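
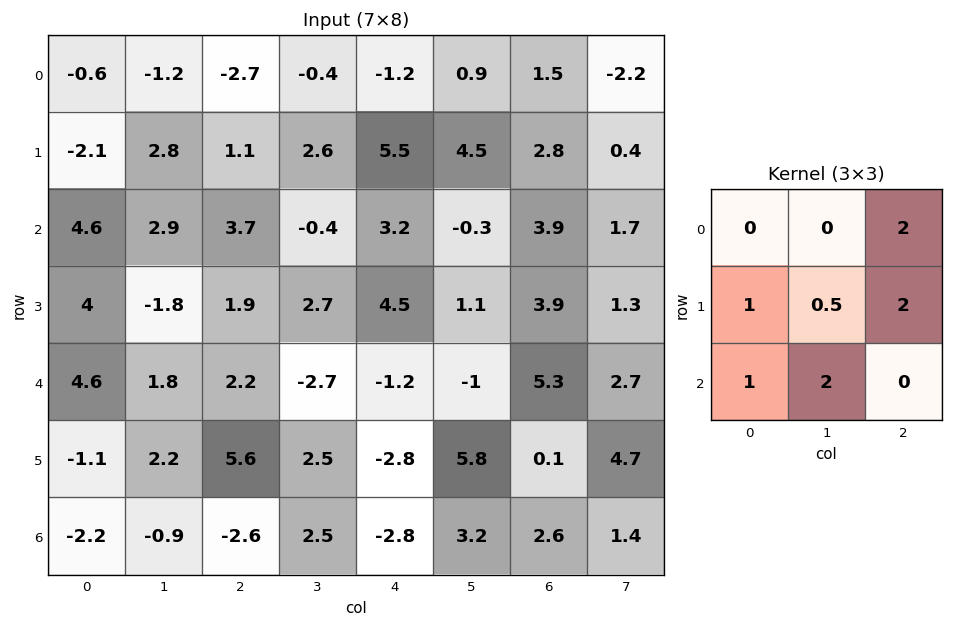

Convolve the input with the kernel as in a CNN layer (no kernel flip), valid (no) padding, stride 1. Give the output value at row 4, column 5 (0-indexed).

29.05

The receptive field on the input at this output position is [-1 5.3 2.7 / 5.8 0.1 4.7 / 3.2 2.6 1.4]. Elementwise product with the kernel and sum: 2.7·2 + 5.8·1 + 0.1·0.5 + 4.7·2 + 3.2·1 + 2.6·2.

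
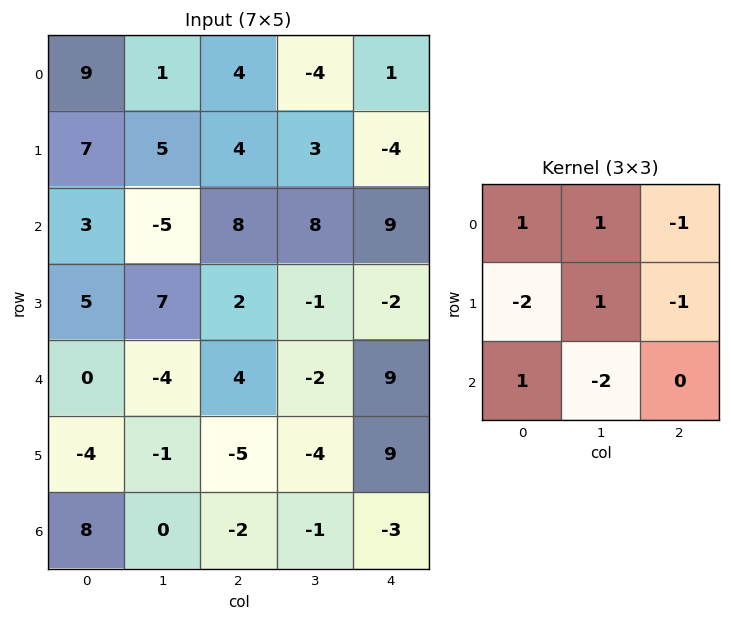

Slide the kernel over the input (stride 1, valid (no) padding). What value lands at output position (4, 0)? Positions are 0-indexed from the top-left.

The receptive field on the input at this output position is [0 -4 4 / -4 -1 -5 / 8 0 -2]. Elementwise product with the kernel and sum: 0·1 + -4·1 + 4·-1 + -4·-2 + -1·1 + -5·-1 + 8·1 + 0·-2.

12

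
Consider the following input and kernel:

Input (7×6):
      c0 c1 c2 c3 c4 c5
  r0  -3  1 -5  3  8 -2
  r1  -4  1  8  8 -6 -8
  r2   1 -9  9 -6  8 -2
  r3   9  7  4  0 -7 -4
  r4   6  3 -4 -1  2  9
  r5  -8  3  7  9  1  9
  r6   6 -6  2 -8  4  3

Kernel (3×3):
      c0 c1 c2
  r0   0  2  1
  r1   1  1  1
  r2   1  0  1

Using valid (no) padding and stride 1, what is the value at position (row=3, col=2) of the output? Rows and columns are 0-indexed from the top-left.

-2

The receptive field on the input at this output position is [4 0 -7 / -4 -1 2 / 7 9 1]. Elementwise product with the kernel and sum: 0·2 + -7·1 + -4·1 + -1·1 + 2·1 + 7·1 + 1·1.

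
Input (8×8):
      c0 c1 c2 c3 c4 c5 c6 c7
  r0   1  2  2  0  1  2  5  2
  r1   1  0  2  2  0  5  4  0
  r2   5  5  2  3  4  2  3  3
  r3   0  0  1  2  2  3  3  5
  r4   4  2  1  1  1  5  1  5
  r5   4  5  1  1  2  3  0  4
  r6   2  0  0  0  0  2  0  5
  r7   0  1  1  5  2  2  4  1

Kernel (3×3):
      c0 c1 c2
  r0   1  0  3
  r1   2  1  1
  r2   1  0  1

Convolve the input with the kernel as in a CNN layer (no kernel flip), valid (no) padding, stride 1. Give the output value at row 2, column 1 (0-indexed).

The receptive field on the input at this output position is [5 2 3 / 0 1 2 / 2 1 1]. Elementwise product with the kernel and sum: 5·1 + 3·3 + 0·2 + 1·1 + 2·1 + 2·1 + 1·1.

20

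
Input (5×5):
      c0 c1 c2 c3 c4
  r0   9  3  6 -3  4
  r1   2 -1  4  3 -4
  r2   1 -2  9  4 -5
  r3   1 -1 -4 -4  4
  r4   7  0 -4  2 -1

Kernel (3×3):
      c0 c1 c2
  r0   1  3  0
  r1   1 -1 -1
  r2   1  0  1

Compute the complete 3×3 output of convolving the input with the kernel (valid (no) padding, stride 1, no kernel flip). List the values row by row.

Output[0,0]: The receptive field on the input at this output position is [9 3 6 / 2 -1 4 / 1 -2 9]. Elementwise product with the kernel and sum: 9·1 + 3·3 + 2·1 + -1·-1 + 4·-1 + 1·1 + 9·1.

27 15 6
-10 -9 23
4 34 12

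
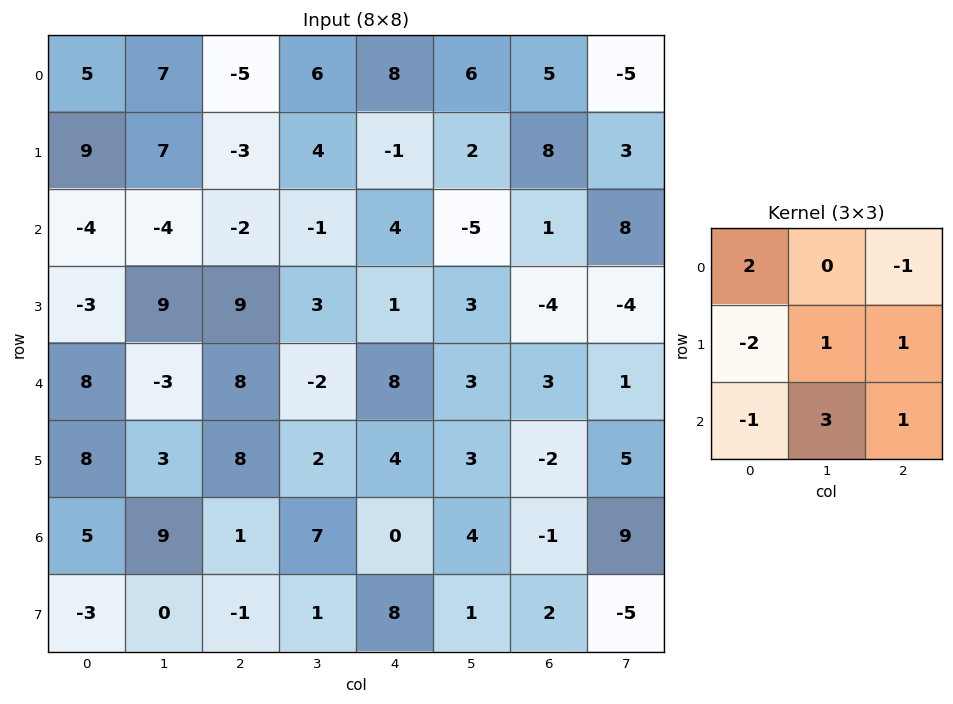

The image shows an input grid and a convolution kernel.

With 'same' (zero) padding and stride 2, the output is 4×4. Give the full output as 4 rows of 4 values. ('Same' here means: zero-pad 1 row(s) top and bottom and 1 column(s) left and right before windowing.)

Output[0,0]: The receptive field on the zero-padded input at this output position is [0 0 0 / 0 5 7 / 0 9 7]. Elementwise product with the kernel and sum: 0·2 + 0·-1 + 0·-2 + 5·1 + 7·1 + 0·-1 + 9·3 + 7·1.

46 -25 -3 13
-15 36 10 1
23 50 31 4
2 -8 15 1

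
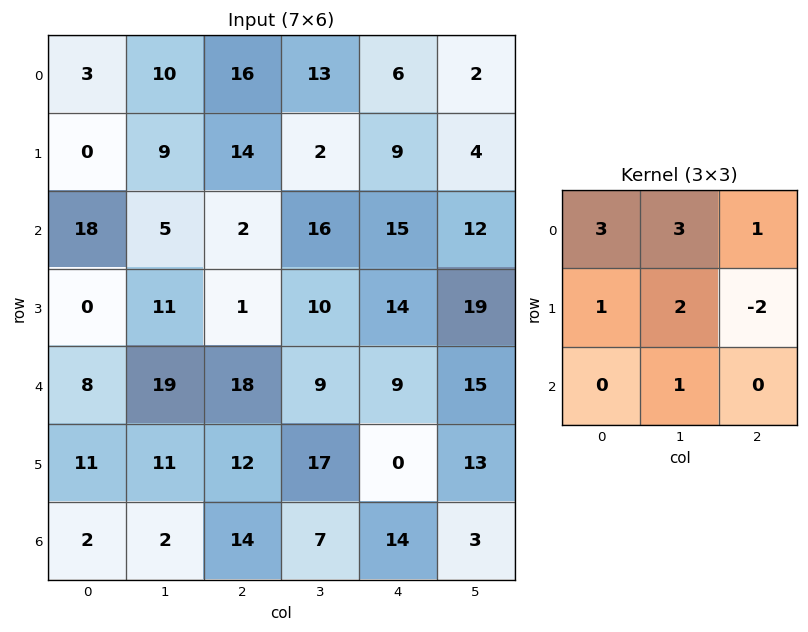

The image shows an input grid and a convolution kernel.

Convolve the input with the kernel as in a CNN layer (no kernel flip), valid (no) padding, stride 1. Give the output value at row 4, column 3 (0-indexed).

The receptive field on the input at this output position is [9 9 15 / 17 0 13 / 7 14 3]. Elementwise product with the kernel and sum: 9·3 + 9·3 + 15·1 + 17·1 + 0·2 + 13·-2 + 14·1.

74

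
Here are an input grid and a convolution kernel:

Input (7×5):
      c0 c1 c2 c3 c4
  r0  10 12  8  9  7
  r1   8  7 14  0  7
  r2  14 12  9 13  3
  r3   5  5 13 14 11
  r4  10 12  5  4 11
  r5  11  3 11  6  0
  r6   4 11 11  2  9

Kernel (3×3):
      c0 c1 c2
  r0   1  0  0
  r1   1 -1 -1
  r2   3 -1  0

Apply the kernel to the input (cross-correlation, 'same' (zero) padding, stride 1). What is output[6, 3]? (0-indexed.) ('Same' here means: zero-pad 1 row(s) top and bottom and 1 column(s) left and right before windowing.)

The receptive field on the zero-padded input at this output position is [11 6 0 / 11 2 9 / 0 0 0]. Elementwise product with the kernel and sum: 11·1 + 11·1 + 2·-1 + 9·-1 + 0·3 + 0·-1.

11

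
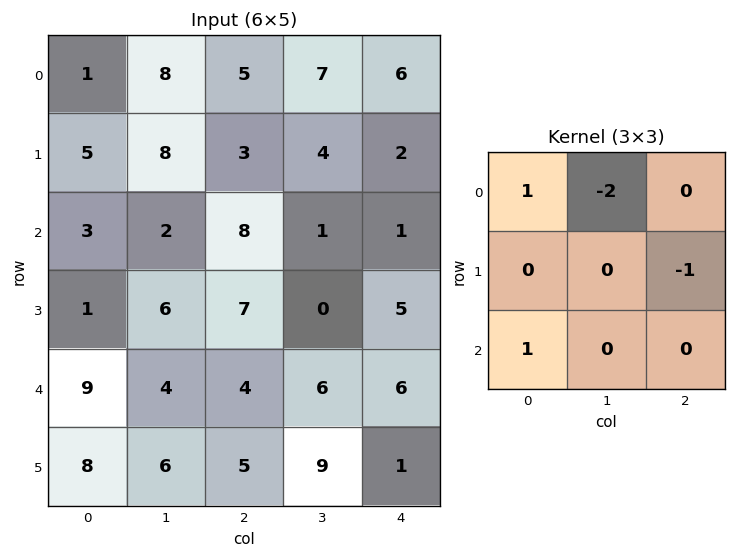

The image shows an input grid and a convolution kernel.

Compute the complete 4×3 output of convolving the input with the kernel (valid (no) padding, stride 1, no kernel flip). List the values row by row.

Output[0,0]: The receptive field on the input at this output position is [1 8 5 / 5 8 3 / 3 2 8]. Elementwise product with the kernel and sum: 1·1 + 8·-2 + 3·-1 + 3·1.
Output[0,1]: The receptive field on the input at this output position is [8 5 7 / 8 3 4 / 2 8 1]. Elementwise product with the kernel and sum: 8·1 + 5·-2 + 4·-1 + 2·1.

-15 -4 -3
-18 7 1
1 -10 5
-7 -8 6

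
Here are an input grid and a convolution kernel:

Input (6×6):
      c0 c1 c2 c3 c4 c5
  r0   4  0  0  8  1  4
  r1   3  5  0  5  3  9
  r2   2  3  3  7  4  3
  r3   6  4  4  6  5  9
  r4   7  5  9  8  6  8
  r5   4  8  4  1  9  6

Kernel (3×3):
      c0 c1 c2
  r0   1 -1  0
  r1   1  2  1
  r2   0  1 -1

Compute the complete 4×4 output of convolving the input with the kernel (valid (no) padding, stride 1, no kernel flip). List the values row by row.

Output[0,0]: The receptive field on the input at this output position is [4 0 0 / 3 5 0 / 2 3 3]. Elementwise product with the kernel and sum: 4·1 + 0·-1 + 3·1 + 5·2 + 0·1 + 3·1 + 3·-1.
Output[0,1]: The receptive field on the input at this output position is [0 0 8 / 5 0 5 / 3 3 7]. Elementwise product with the kernel and sum: 0·1 + 0·-1 + 5·1 + 0·2 + 5·1 + 3·1 + 7·-1.

17 6 8 28
9 19 17 16
13 19 19 26
32 34 21 32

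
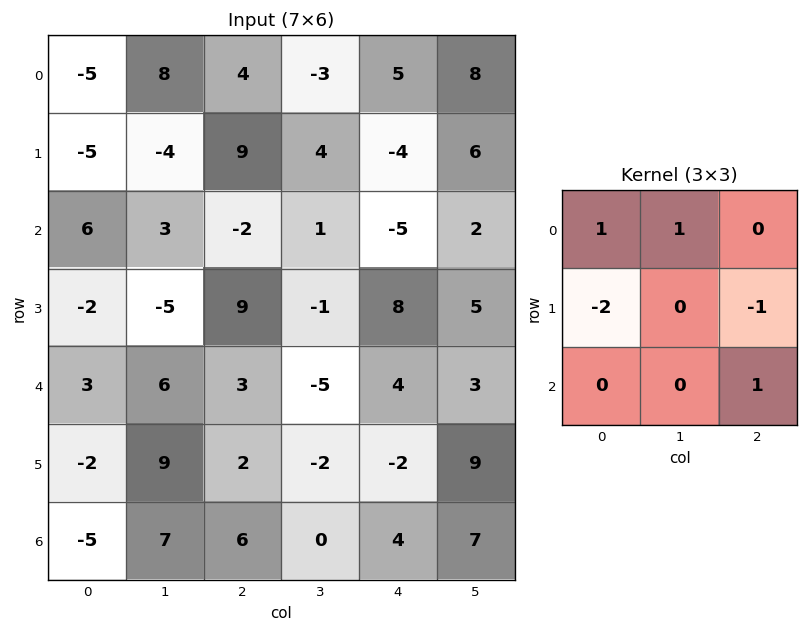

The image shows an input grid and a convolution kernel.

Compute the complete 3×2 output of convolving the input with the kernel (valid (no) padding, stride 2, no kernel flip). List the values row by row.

Output[0,0]: The receptive field on the input at this output position is [-5 8 4 / -5 -4 9 / 6 3 -2]. Elementwise product with the kernel and sum: -5·1 + 8·1 + -5·-2 + 9·-1 + -2·1.
Output[0,1]: The receptive field on the input at this output position is [4 -3 5 / 9 4 -4 / -2 1 -5]. Elementwise product with the kernel and sum: 4·1 + -3·1 + 9·-2 + -4·-1 + -5·1.

2 -18
7 -23
17 0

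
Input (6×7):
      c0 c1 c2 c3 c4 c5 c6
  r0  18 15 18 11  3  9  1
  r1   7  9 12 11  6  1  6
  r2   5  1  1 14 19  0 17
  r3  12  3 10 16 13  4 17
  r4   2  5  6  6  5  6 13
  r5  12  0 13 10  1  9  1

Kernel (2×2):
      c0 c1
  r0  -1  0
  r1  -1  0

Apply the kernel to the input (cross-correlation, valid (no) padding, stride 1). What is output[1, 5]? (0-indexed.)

The receptive field on the input at this output position is [1 6 / 0 17]. Elementwise product with the kernel and sum: 1·-1 + 0·-1.

-1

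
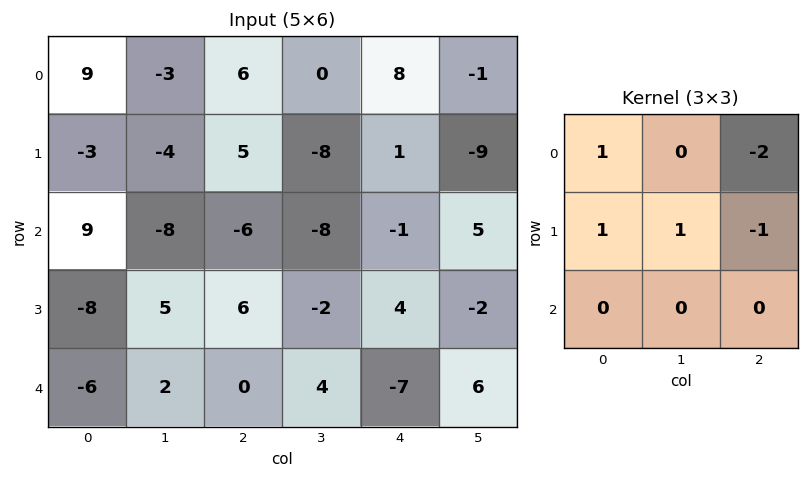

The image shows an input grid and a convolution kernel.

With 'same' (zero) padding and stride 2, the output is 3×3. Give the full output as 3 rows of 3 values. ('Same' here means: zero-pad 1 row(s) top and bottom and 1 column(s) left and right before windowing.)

12 3 9
25 6 -4
-18 7 -7

Output[0,0]: The receptive field on the zero-padded input at this output position is [0 0 0 / 0 9 -3 / 0 -3 -4]. Elementwise product with the kernel and sum: 0·1 + 0·-2 + 0·1 + 9·1 + -3·-1.
Output[0,1]: The receptive field on the zero-padded input at this output position is [0 0 0 / -3 6 0 / -4 5 -8]. Elementwise product with the kernel and sum: 0·1 + 0·-2 + -3·1 + 6·1 + 0·-1.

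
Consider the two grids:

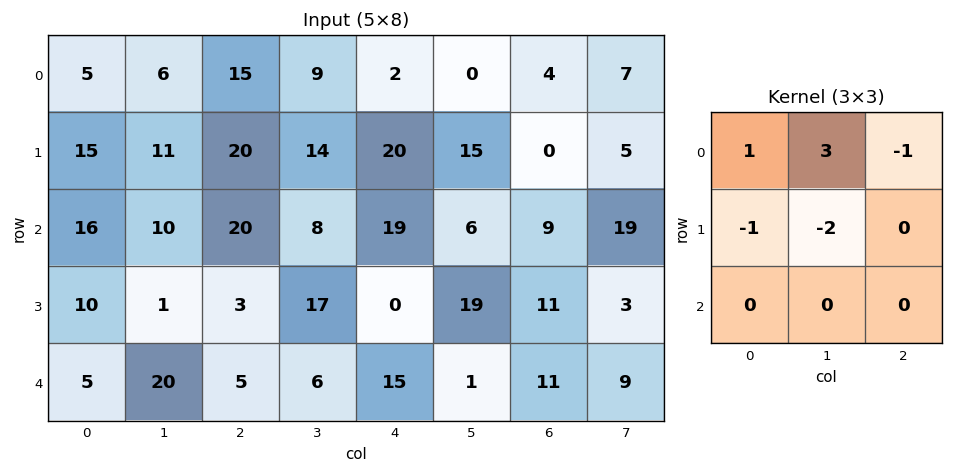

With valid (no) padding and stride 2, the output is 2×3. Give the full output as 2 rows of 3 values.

-29 -8 -52
14 -12 -10

Output[0,0]: The receptive field on the input at this output position is [5 6 15 / 15 11 20 / 16 10 20]. Elementwise product with the kernel and sum: 5·1 + 6·3 + 15·-1 + 15·-1 + 11·-2.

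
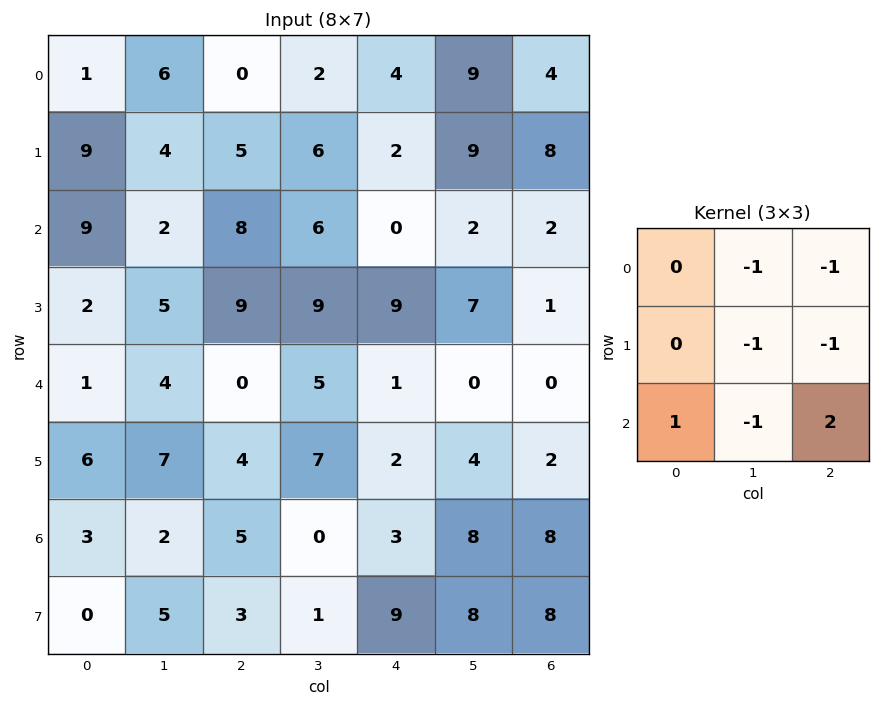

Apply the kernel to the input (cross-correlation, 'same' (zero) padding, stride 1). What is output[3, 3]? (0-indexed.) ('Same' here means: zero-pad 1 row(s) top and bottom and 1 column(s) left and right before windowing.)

-27

The receptive field on the zero-padded input at this output position is [8 6 0 / 9 9 9 / 0 5 1]. Elementwise product with the kernel and sum: 6·-1 + 0·-1 + 9·-1 + 9·-1 + 0·1 + 5·-1 + 1·2.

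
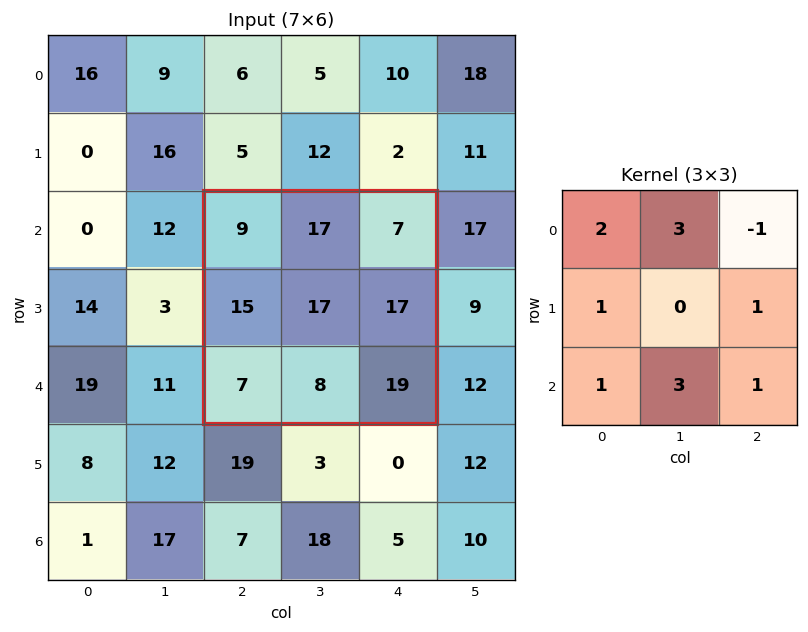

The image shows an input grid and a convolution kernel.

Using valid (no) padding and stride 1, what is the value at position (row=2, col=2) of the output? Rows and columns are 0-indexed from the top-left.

The receptive field on the input at this output position is [9 17 7 / 15 17 17 / 7 8 19]. Elementwise product with the kernel and sum: 9·2 + 17·3 + 7·-1 + 15·1 + 17·1 + 7·1 + 8·3 + 19·1.

144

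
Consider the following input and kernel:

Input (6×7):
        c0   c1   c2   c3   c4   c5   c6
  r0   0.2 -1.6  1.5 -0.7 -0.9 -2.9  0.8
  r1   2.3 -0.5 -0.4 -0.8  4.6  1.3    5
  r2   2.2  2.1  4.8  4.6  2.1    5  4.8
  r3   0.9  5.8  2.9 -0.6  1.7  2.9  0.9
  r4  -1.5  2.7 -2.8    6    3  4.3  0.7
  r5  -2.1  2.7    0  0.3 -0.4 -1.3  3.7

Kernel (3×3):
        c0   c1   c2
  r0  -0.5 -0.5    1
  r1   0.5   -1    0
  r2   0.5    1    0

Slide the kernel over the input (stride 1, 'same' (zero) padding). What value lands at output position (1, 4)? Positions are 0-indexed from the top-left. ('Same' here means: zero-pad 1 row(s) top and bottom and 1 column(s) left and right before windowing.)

The receptive field on the zero-padded input at this output position is [-0.7 -0.9 -2.9 / -0.8 4.6 1.3 / 4.6 2.1 5]. Elementwise product with the kernel and sum: -0.7·-0.5 + -0.9·-0.5 + -2.9·1 + -0.8·0.5 + 4.6·-1 + 4.6·0.5 + 2.1·1.

-2.7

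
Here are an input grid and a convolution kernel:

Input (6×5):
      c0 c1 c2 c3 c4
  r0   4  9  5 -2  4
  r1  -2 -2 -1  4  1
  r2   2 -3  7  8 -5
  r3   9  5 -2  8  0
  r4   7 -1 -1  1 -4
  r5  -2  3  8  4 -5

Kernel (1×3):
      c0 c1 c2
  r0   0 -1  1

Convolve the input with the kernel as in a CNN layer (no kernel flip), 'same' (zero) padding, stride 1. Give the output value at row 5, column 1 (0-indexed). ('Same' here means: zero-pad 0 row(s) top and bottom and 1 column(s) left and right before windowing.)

The receptive field on the zero-padded input at this output position is [-2 3 8]. Elementwise product with the kernel and sum: 3·-1 + 8·1.

5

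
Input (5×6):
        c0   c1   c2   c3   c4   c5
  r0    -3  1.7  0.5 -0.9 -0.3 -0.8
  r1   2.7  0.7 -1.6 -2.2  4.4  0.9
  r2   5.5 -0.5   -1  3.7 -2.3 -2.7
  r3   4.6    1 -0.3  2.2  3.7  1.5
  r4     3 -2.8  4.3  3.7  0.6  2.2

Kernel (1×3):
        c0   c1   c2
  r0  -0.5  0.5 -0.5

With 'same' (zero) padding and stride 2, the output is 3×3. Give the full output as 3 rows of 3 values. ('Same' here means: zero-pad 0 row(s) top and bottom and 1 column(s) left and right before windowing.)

Output[0,0]: The receptive field on the zero-padded input at this output position is [0 -3 1.7]. Elementwise product with the kernel and sum: 0·-0.5 + -3·0.5 + 1.7·-0.5.

-2.35 -0.15 0.7
3 -2.1 -1.65
2.9 1.7 -2.65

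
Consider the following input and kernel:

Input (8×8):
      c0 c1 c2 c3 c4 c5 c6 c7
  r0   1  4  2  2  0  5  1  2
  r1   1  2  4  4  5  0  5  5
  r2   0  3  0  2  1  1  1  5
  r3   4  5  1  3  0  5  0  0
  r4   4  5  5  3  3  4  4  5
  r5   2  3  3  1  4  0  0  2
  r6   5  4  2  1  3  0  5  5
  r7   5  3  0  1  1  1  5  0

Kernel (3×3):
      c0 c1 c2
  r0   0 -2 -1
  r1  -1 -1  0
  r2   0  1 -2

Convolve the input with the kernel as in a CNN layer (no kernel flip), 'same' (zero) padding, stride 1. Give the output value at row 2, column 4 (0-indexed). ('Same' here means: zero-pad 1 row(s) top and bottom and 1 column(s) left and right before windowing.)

-23

The receptive field on the zero-padded input at this output position is [4 5 0 / 2 1 1 / 3 0 5]. Elementwise product with the kernel and sum: 5·-2 + 0·-1 + 2·-1 + 1·-1 + 0·1 + 5·-2.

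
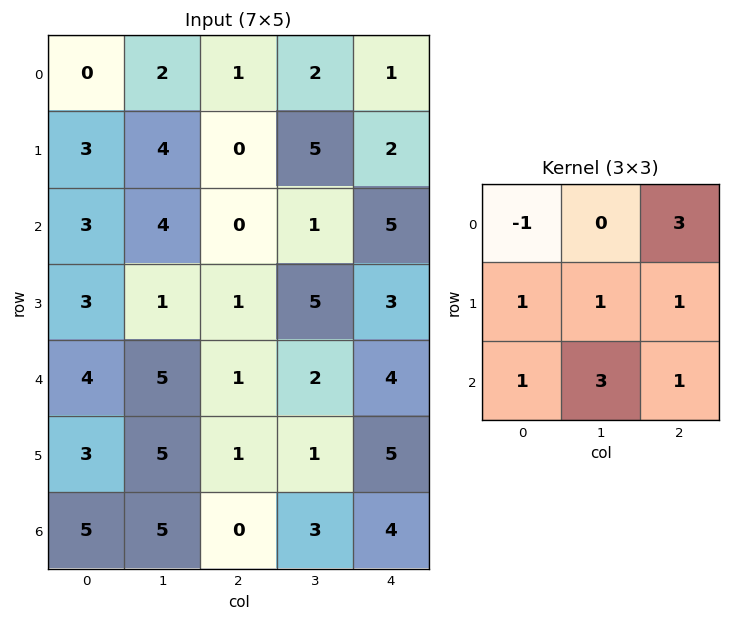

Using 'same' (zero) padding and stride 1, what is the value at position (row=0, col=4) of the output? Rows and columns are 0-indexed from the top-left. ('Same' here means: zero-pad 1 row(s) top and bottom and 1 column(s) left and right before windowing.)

The receptive field on the zero-padded input at this output position is [0 0 0 / 2 1 0 / 5 2 0]. Elementwise product with the kernel and sum: 0·-1 + 0·3 + 2·1 + 1·1 + 0·1 + 5·1 + 2·3 + 0·1.

14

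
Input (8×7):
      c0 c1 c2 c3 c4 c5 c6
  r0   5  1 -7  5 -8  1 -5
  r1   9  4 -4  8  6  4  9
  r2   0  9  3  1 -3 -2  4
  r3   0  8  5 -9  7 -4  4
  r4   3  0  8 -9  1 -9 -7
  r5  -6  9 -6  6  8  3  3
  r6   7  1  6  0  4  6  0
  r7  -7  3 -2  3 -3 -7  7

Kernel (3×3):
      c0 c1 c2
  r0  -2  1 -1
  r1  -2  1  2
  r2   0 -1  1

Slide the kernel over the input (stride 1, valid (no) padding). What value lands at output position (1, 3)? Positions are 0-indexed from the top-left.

The receptive field on the input at this output position is [8 6 4 / 1 -3 -2 / -9 7 -4]. Elementwise product with the kernel and sum: 8·-2 + 6·1 + 4·-1 + 1·-2 + -3·1 + -2·2 + 7·-1 + -4·1.

-34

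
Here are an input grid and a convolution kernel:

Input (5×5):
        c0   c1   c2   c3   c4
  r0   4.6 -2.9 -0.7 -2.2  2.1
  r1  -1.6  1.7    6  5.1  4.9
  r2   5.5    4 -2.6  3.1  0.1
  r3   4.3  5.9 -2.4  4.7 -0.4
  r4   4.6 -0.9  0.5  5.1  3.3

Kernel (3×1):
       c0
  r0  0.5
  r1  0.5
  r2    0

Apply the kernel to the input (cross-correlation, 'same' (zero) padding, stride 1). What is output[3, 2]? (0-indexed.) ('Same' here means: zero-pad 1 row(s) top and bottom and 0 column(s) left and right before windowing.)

The receptive field on the zero-padded input at this output position is [-2.6 / -2.4 / 0.5]. Elementwise product with the kernel and sum: -2.6·0.5 + -2.4·0.5.

-2.5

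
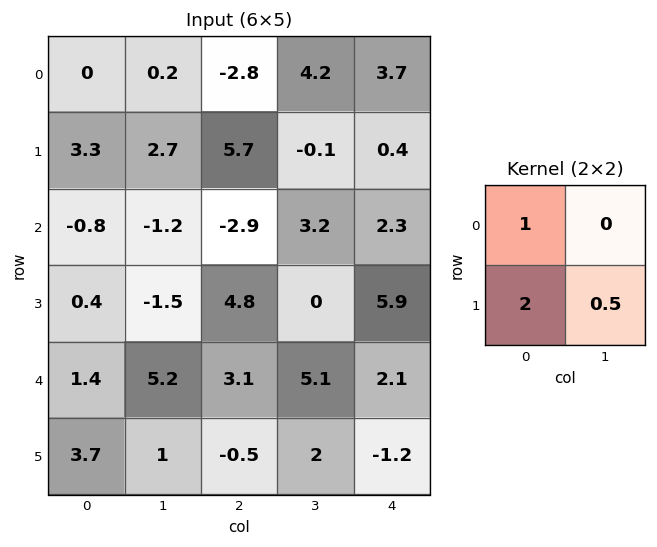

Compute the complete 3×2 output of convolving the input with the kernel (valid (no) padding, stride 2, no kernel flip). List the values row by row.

7.95 8.55
-0.75 6.7
9.3 3.1

Output[0,0]: The receptive field on the input at this output position is [0 0.2 / 3.3 2.7]. Elementwise product with the kernel and sum: 0·1 + 3.3·2 + 2.7·0.5.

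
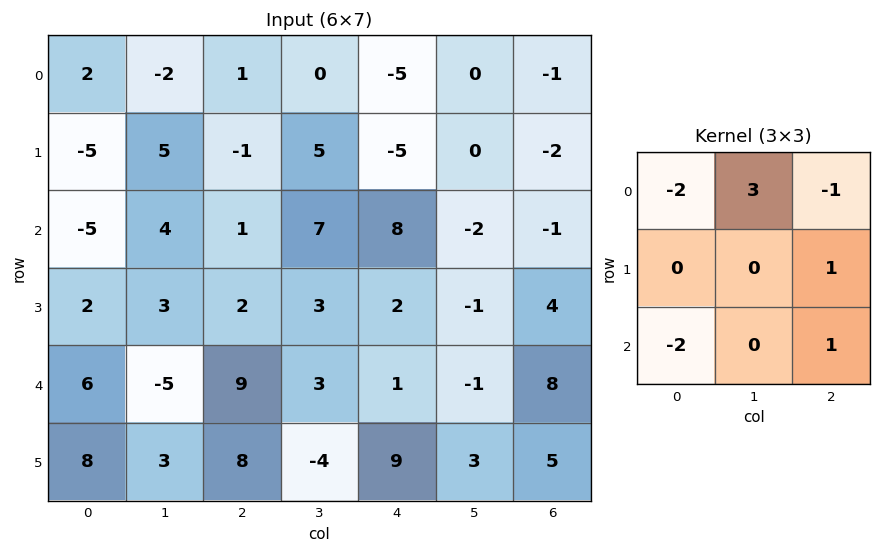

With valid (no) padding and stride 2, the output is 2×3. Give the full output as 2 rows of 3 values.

Output[0,0]: The receptive field on the input at this output position is [2 -2 1 / -5 5 -1 / -5 4 1]. Elementwise product with the kernel and sum: 2·-2 + -2·3 + 1·-1 + -1·1 + -5·-2 + 1·1.
Output[0,1]: The receptive field on the input at this output position is [1 0 -5 / -1 5 -5 / 1 7 8]. Elementwise product with the kernel and sum: 1·-2 + 0·3 + -5·-1 + -5·1 + 1·-2 + 8·1.

-1 4 -8
20 -4 -11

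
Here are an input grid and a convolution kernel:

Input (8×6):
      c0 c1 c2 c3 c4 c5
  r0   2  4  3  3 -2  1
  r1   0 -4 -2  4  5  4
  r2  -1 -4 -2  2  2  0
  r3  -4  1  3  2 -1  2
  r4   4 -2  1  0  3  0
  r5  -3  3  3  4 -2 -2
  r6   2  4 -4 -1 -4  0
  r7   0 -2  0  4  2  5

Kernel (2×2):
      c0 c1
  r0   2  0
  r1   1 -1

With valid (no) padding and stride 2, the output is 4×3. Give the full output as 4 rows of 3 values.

8 0 -3
-7 -3 1
2 1 6
6 -12 -11

Output[0,0]: The receptive field on the input at this output position is [2 4 / 0 -4]. Elementwise product with the kernel and sum: 2·2 + 0·1 + -4·-1.
Output[0,1]: The receptive field on the input at this output position is [3 3 / -2 4]. Elementwise product with the kernel and sum: 3·2 + -2·1 + 4·-1.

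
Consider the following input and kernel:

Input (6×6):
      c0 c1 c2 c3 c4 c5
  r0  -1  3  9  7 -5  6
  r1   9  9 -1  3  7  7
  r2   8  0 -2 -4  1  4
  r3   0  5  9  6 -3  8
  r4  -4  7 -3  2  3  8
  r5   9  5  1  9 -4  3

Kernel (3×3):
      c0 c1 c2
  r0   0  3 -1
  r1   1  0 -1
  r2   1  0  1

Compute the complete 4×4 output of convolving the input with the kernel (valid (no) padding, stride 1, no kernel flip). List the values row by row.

Output[0,0]: The receptive field on the input at this output position is [-1 3 9 / 9 9 -1 / 8 0 -2]. Elementwise product with the kernel and sum: 3·3 + 9·-1 + 9·1 + -1·-1 + 8·1 + -2·1.

16 22 17 -25
47 9 5 20
-14 6 -1 7
15 40 12 -11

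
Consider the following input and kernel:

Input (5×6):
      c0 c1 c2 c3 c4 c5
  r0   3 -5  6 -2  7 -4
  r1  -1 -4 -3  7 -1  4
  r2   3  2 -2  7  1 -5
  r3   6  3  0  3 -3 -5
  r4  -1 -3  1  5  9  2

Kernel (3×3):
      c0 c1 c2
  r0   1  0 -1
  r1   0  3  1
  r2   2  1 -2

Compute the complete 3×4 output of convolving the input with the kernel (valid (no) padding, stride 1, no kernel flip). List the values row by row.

-6 -17 20 28
21 -10 29 14
7 -17 -8 13

Output[0,0]: The receptive field on the input at this output position is [3 -5 6 / -1 -4 -3 / 3 2 -2]. Elementwise product with the kernel and sum: 3·1 + 6·-1 + -4·3 + -3·1 + 3·2 + 2·1 + -2·-2.
Output[0,1]: The receptive field on the input at this output position is [-5 6 -2 / -4 -3 7 / 2 -2 7]. Elementwise product with the kernel and sum: -5·1 + -2·-1 + -3·3 + 7·1 + 2·2 + -2·1 + 7·-2.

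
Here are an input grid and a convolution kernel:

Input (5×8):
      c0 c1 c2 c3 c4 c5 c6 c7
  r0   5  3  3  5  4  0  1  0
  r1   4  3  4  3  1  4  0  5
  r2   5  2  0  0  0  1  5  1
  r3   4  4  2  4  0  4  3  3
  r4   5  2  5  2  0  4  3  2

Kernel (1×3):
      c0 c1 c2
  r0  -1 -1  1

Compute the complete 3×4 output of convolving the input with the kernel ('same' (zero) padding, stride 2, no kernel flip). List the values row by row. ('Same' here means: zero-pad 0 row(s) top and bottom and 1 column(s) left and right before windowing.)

-2 -1 -9 -1
-3 -2 1 -5
-3 -5 2 -5

Output[0,0]: The receptive field on the zero-padded input at this output position is [0 5 3]. Elementwise product with the kernel and sum: 0·-1 + 5·-1 + 3·1.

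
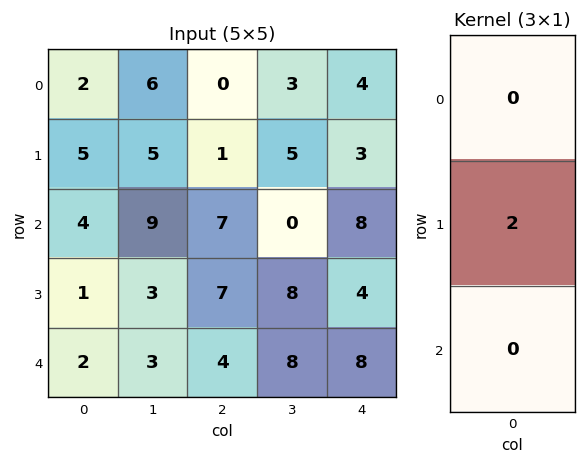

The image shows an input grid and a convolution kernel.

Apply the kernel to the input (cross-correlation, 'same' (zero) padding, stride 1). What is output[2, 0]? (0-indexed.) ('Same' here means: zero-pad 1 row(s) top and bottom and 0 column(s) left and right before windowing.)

The receptive field on the zero-padded input at this output position is [5 / 4 / 1]. Elementwise product with the kernel and sum: 4·2.

8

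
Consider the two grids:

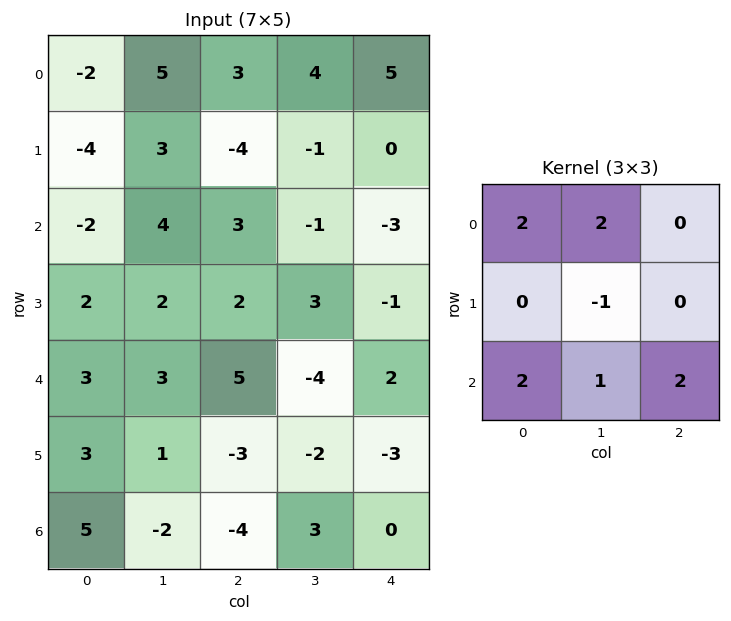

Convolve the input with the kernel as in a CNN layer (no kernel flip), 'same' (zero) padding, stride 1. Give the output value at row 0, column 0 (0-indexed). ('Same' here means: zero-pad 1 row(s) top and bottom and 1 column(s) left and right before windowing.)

The receptive field on the zero-padded input at this output position is [0 0 0 / 0 -2 5 / 0 -4 3]. Elementwise product with the kernel and sum: 0·2 + 0·2 + -2·-1 + 0·2 + -4·1 + 3·2.

4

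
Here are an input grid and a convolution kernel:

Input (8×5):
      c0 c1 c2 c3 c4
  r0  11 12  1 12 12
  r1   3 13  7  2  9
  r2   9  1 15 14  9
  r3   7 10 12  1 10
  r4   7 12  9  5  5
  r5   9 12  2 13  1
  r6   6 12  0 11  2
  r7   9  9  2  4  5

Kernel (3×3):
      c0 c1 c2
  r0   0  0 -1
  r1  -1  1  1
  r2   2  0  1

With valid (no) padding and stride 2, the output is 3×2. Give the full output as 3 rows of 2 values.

49 31
23 13
8 9

Output[0,0]: The receptive field on the input at this output position is [11 12 1 / 3 13 7 / 9 1 15]. Elementwise product with the kernel and sum: 1·-1 + 3·-1 + 13·1 + 7·1 + 9·2 + 15·1.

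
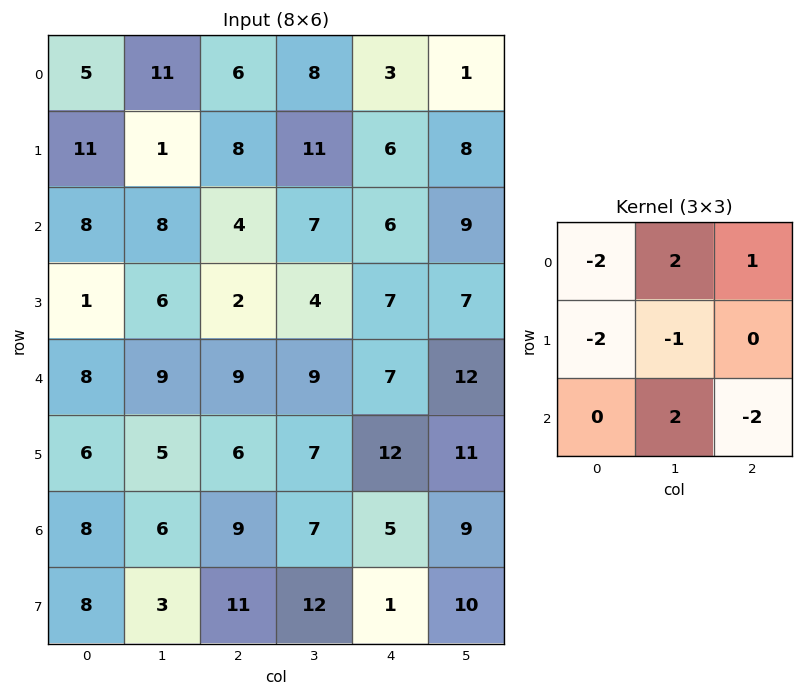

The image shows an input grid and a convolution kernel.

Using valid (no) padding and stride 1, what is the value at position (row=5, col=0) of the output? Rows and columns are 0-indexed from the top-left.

The receptive field on the input at this output position is [6 5 6 / 8 6 9 / 8 3 11]. Elementwise product with the kernel and sum: 6·-2 + 5·2 + 6·1 + 8·-2 + 6·-1 + 3·2 + 11·-2.

-34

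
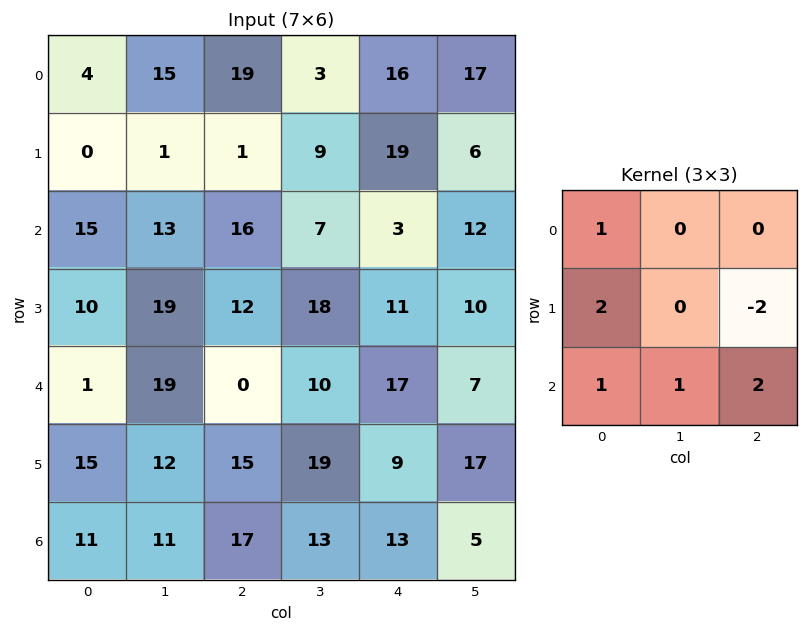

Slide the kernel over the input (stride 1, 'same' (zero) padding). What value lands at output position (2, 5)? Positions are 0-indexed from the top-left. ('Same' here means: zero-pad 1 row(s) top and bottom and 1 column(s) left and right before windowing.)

The receptive field on the zero-padded input at this output position is [19 6 0 / 3 12 0 / 11 10 0]. Elementwise product with the kernel and sum: 19·1 + 3·2 + 0·-2 + 11·1 + 10·1 + 0·2.

46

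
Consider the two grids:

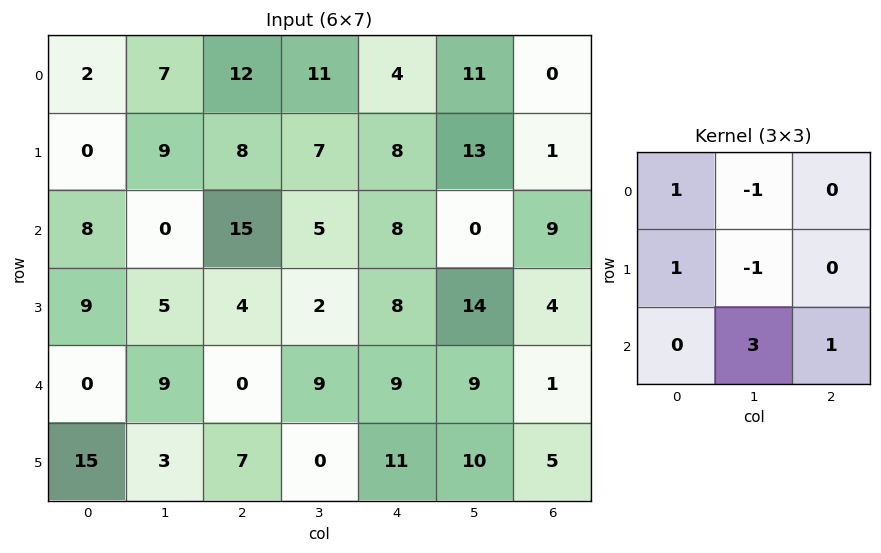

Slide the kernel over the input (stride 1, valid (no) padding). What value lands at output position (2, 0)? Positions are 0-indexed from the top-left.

39

The receptive field on the input at this output position is [8 0 15 / 9 5 4 / 0 9 0]. Elementwise product with the kernel and sum: 8·1 + 0·-1 + 9·1 + 5·-1 + 9·3 + 0·1.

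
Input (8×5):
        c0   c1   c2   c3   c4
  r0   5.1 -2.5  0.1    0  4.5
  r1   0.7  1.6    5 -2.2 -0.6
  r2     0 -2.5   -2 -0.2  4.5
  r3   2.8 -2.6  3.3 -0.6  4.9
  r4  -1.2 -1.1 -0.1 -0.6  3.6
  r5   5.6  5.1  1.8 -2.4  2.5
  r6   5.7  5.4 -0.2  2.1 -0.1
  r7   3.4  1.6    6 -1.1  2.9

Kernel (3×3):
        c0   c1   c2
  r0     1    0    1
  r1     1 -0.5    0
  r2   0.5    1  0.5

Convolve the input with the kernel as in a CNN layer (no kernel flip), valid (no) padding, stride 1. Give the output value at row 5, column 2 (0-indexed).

6.4

The receptive field on the input at this output position is [1.8 -2.4 2.5 / -0.2 2.1 -0.1 / 6 -1.1 2.9]. Elementwise product with the kernel and sum: 1.8·1 + 2.5·1 + -0.2·1 + 2.1·-0.5 + 6·0.5 + -1.1·1 + 2.9·0.5.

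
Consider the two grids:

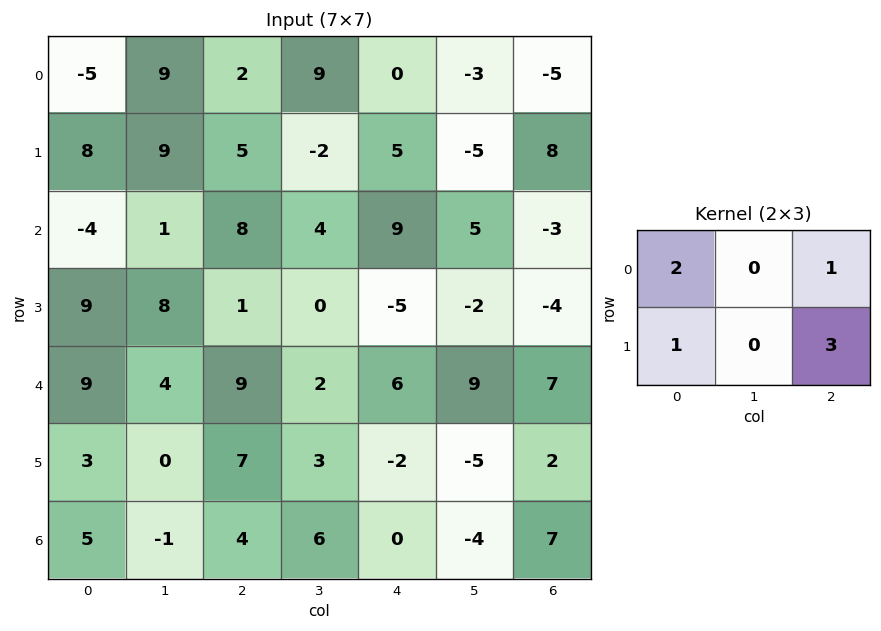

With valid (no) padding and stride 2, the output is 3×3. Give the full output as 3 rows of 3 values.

15 24 24
12 11 -2
51 25 23

Output[0,0]: The receptive field on the input at this output position is [-5 9 2 / 8 9 5]. Elementwise product with the kernel and sum: -5·2 + 2·1 + 8·1 + 5·3.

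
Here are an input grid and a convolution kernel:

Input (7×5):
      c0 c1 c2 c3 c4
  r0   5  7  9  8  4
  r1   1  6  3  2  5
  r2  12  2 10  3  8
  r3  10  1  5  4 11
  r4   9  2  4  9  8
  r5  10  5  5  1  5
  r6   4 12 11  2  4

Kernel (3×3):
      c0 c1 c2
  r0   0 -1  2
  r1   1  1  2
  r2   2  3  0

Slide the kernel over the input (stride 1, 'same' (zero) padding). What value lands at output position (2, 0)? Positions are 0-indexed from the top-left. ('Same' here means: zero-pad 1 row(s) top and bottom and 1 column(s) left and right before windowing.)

The receptive field on the zero-padded input at this output position is [0 1 6 / 0 12 2 / 0 10 1]. Elementwise product with the kernel and sum: 1·-1 + 6·2 + 0·1 + 12·1 + 2·2 + 0·2 + 10·3.

57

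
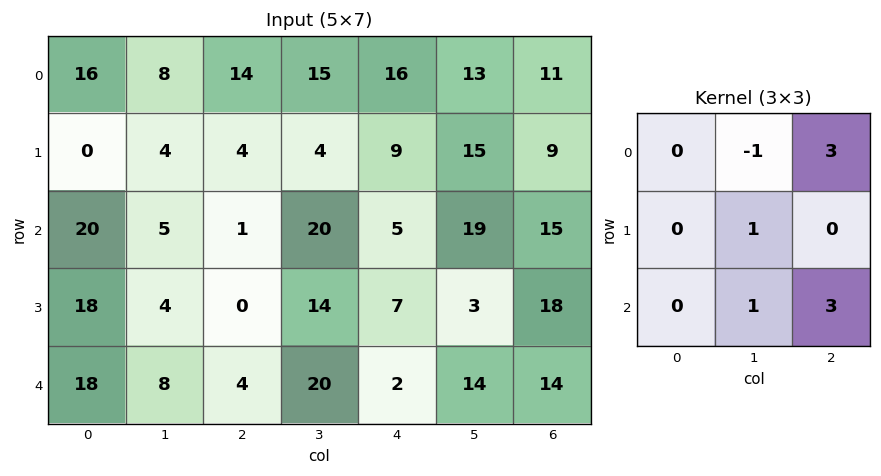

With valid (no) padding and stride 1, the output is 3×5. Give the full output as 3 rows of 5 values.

46 96 72 94 99
17 51 78 57 88
22 123 35 103 85

Output[0,0]: The receptive field on the input at this output position is [16 8 14 / 0 4 4 / 20 5 1]. Elementwise product with the kernel and sum: 8·-1 + 14·3 + 4·1 + 5·1 + 1·3.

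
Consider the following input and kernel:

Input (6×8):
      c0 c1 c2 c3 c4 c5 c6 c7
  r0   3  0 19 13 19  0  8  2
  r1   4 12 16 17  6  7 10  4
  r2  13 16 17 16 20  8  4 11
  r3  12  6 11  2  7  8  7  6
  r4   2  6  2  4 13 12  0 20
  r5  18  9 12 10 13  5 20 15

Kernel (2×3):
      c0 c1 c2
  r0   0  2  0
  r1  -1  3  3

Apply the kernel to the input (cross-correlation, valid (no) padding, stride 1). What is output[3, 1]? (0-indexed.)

The receptive field on the input at this output position is [6 11 2 / 6 2 4]. Elementwise product with the kernel and sum: 11·2 + 6·-1 + 2·3 + 4·3.

34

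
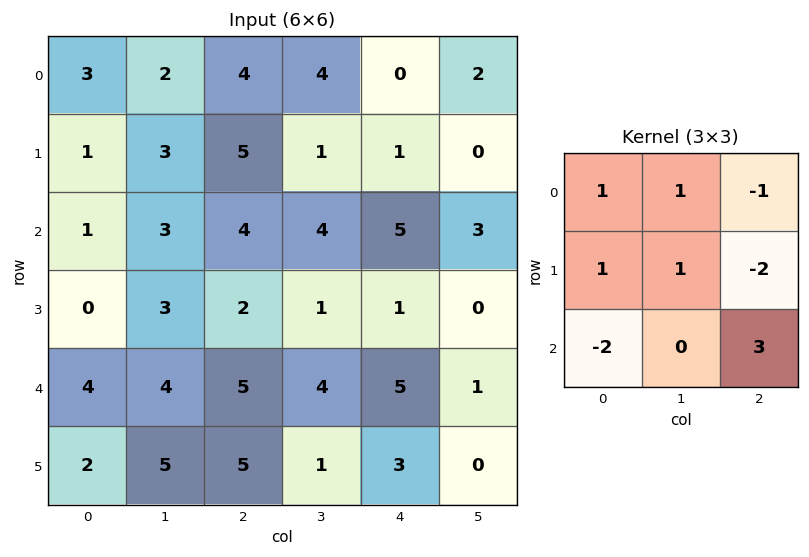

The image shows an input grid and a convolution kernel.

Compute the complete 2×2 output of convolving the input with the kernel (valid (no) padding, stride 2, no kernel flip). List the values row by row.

Output[0,0]: The receptive field on the input at this output position is [3 2 4 / 1 3 5 / 1 3 4]. Elementwise product with the kernel and sum: 3·1 + 2·1 + 4·-1 + 1·1 + 3·1 + 5·-2 + 1·-2 + 4·3.

5 19
6 9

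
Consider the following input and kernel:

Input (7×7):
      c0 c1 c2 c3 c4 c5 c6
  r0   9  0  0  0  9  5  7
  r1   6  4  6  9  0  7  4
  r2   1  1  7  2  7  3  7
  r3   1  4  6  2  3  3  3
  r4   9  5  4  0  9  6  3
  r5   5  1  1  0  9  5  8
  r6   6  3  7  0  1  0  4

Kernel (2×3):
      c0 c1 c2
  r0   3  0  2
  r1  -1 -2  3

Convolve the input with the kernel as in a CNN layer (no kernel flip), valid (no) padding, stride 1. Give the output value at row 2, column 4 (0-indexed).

The receptive field on the input at this output position is [7 3 7 / 3 3 3]. Elementwise product with the kernel and sum: 7·3 + 7·2 + 3·-1 + 3·-2 + 3·3.

35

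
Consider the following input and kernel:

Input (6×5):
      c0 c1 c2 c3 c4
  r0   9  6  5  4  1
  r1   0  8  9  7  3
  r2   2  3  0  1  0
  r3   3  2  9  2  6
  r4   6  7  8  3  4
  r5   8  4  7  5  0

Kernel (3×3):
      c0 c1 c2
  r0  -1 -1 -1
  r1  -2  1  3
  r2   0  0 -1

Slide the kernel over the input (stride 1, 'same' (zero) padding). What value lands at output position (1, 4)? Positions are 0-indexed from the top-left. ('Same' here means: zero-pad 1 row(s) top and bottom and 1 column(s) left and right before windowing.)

-16

The receptive field on the zero-padded input at this output position is [4 1 0 / 7 3 0 / 1 0 0]. Elementwise product with the kernel and sum: 4·-1 + 1·-1 + 0·-1 + 7·-2 + 3·1 + 0·3 + 0·-1.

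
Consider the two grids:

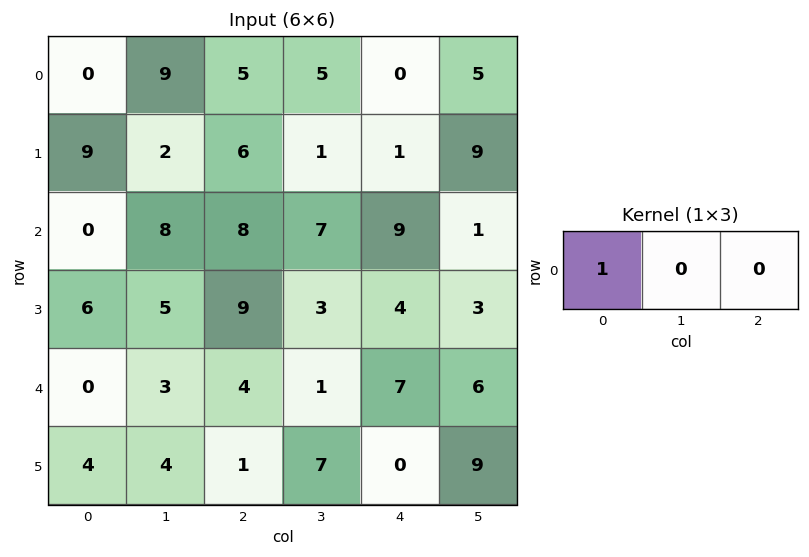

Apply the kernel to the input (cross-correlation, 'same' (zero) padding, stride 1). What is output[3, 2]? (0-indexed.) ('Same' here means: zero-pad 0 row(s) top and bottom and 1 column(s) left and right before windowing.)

The receptive field on the zero-padded input at this output position is [5 9 3]. Elementwise product with the kernel and sum: 5·1.

5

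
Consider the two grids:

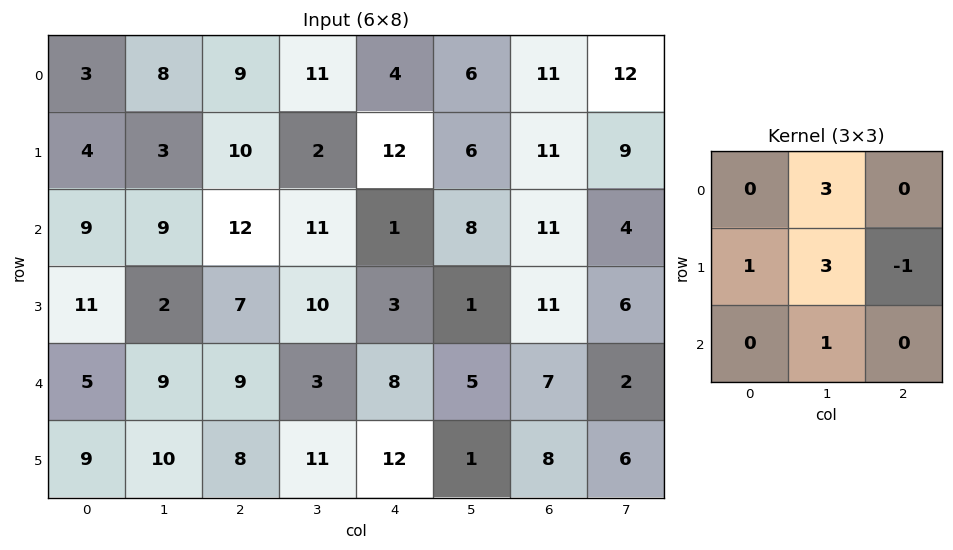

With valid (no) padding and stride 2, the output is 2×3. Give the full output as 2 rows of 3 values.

Output[0,0]: The receptive field on the input at this output position is [3 8 9 / 4 3 10 / 9 9 12]. Elementwise product with the kernel and sum: 8·3 + 4·1 + 3·3 + 10·-1 + 9·1.

36 48 45
46 70 24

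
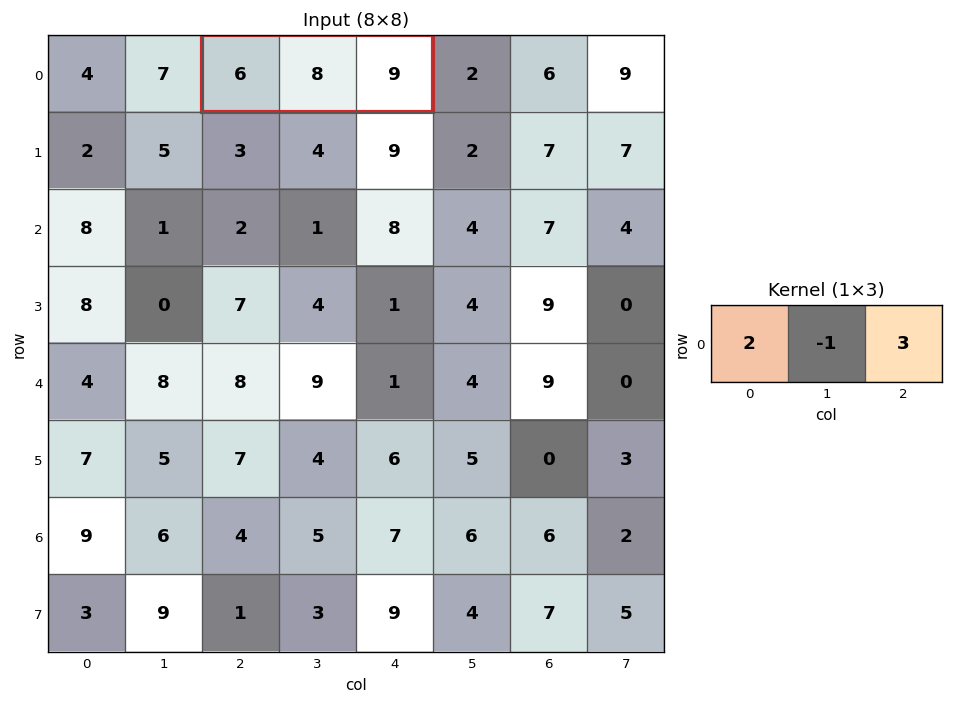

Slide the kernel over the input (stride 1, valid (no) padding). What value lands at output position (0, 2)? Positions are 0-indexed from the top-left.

The receptive field on the input at this output position is [6 8 9]. Elementwise product with the kernel and sum: 6·2 + 8·-1 + 9·3.

31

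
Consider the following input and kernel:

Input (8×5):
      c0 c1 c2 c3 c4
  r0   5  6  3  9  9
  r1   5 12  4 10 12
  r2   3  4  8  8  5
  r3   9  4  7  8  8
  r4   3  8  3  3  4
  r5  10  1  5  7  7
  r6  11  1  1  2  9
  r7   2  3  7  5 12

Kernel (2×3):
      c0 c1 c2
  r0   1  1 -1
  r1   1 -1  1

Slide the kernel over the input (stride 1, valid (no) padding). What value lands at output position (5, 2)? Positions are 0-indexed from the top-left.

The receptive field on the input at this output position is [5 7 7 / 1 2 9]. Elementwise product with the kernel and sum: 5·1 + 7·1 + 7·-1 + 1·1 + 2·-1 + 9·1.

13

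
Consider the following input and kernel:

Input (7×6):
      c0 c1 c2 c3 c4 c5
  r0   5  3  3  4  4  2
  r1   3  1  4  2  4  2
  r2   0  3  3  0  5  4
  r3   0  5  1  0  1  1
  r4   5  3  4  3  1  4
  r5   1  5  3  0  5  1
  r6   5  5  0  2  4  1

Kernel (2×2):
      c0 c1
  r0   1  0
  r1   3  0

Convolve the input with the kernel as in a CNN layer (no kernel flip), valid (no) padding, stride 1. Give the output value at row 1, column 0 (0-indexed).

The receptive field on the input at this output position is [3 1 / 0 3]. Elementwise product with the kernel and sum: 3·1 + 0·3.

3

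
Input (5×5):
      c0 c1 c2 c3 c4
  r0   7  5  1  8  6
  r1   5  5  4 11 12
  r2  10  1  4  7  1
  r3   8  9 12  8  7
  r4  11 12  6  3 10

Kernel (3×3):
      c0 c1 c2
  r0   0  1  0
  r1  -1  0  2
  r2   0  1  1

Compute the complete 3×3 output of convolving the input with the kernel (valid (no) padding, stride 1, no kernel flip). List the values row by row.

Output[0,0]: The receptive field on the input at this output position is [7 5 1 / 5 5 4 / 10 1 4]. Elementwise product with the kernel and sum: 5·1 + 5·-1 + 4·2 + 1·1 + 4·1.
Output[0,1]: The receptive field on the input at this output position is [5 1 8 / 5 4 11 / 1 4 7]. Elementwise product with the kernel and sum: 1·1 + 5·-1 + 11·2 + 4·1 + 7·1.

13 29 36
24 37 24
35 20 22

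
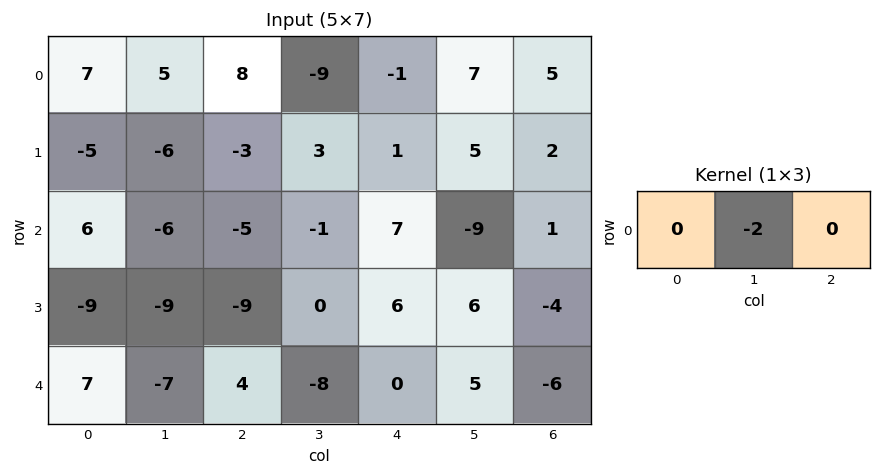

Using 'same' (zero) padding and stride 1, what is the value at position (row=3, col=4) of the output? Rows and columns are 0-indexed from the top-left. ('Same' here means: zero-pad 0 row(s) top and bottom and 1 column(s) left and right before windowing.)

The receptive field on the zero-padded input at this output position is [0 6 6]. Elementwise product with the kernel and sum: 6·-2.

-12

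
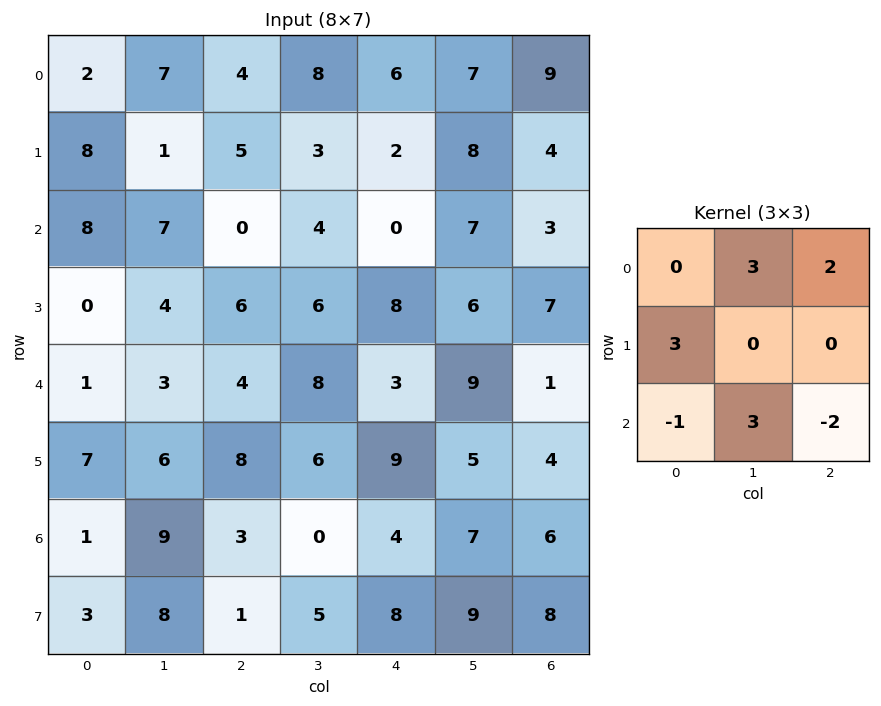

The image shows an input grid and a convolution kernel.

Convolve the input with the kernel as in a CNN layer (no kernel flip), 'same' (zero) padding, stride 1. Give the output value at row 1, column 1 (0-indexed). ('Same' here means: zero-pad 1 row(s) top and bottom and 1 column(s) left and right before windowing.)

The receptive field on the zero-padded input at this output position is [2 7 4 / 8 1 5 / 8 7 0]. Elementwise product with the kernel and sum: 7·3 + 4·2 + 8·3 + 8·-1 + 7·3 + 0·-2.

66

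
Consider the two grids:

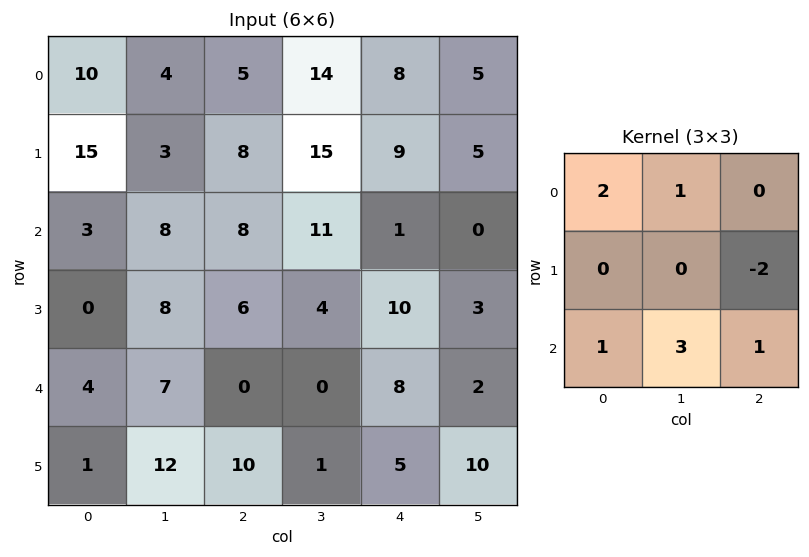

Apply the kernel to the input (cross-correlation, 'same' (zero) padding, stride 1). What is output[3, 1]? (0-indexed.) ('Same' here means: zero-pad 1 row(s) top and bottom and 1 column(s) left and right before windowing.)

27

The receptive field on the zero-padded input at this output position is [3 8 8 / 0 8 6 / 4 7 0]. Elementwise product with the kernel and sum: 3·2 + 8·1 + 6·-2 + 4·1 + 7·3 + 0·1.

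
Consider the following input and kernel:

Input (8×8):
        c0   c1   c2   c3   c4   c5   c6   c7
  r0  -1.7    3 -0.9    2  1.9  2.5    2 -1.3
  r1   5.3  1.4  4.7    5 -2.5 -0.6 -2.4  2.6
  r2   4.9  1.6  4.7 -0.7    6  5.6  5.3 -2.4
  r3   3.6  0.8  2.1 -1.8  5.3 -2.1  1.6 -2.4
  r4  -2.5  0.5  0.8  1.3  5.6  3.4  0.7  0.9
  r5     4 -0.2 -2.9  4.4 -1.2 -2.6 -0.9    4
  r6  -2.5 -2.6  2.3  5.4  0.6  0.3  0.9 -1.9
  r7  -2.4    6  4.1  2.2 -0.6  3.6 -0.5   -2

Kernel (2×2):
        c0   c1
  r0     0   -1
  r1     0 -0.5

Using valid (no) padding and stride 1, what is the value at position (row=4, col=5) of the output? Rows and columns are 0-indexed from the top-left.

-0.25

The receptive field on the input at this output position is [3.4 0.7 / -2.6 -0.9]. Elementwise product with the kernel and sum: 0.7·-1 + -0.9·-0.5.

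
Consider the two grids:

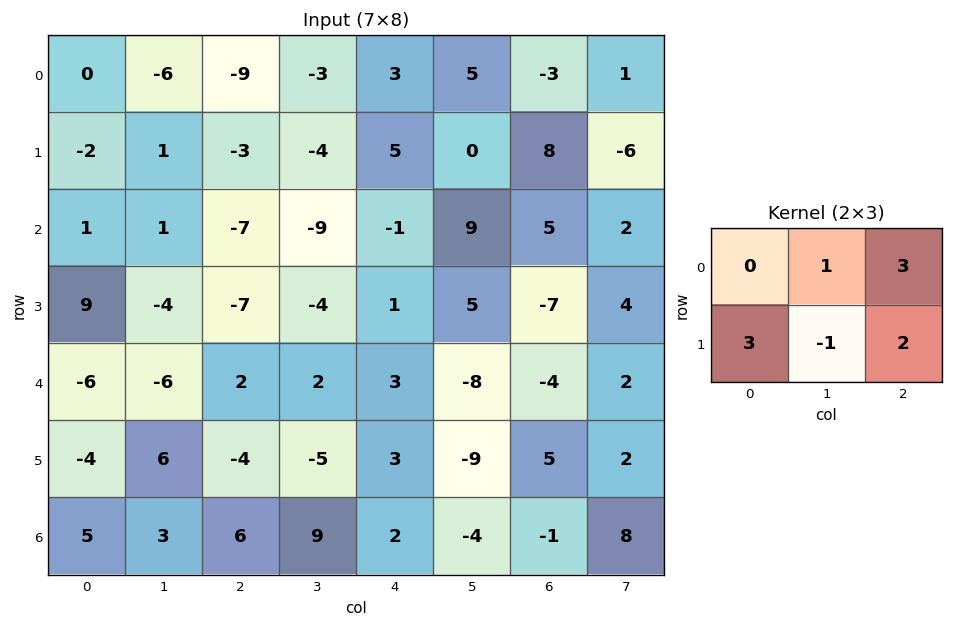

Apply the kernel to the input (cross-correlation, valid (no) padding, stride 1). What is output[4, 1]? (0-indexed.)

20

The receptive field on the input at this output position is [-6 2 2 / 6 -4 -5]. Elementwise product with the kernel and sum: 2·1 + 2·3 + 6·3 + -4·-1 + -5·2.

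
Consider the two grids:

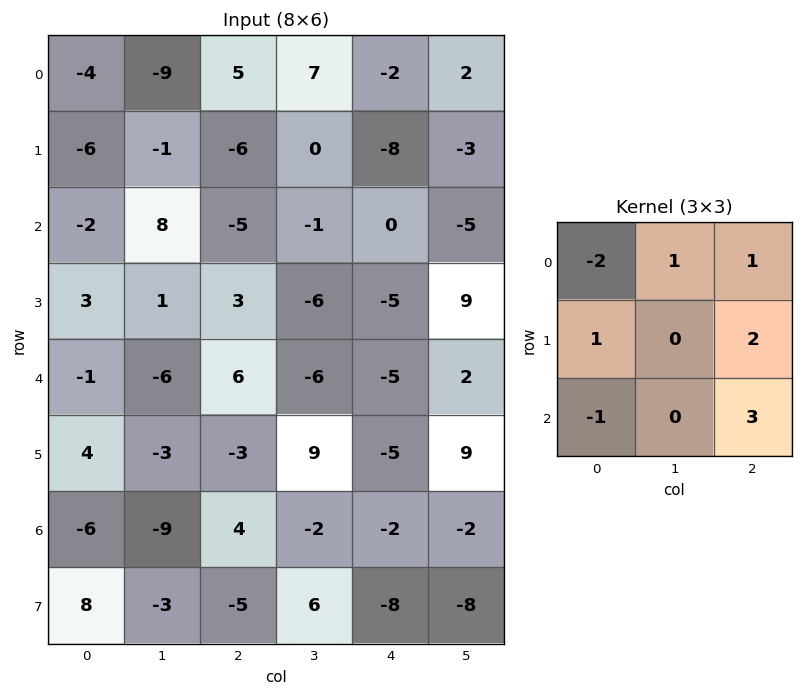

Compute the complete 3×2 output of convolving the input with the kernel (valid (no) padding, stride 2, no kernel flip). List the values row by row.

-27 -22
35 -19
18 -46

Output[0,0]: The receptive field on the input at this output position is [-4 -9 5 / -6 -1 -6 / -2 8 -5]. Elementwise product with the kernel and sum: -4·-2 + -9·1 + 5·1 + -6·1 + -6·2 + -2·-1 + -5·3.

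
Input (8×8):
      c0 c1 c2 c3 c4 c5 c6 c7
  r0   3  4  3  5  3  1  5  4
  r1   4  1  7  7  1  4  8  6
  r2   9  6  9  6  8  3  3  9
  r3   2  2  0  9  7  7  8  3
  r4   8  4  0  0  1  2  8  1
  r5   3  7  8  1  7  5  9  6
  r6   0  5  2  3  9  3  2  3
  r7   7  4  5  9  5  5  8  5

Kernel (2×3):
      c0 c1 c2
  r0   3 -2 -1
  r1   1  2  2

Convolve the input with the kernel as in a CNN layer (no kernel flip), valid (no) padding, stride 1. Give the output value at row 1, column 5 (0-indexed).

The receptive field on the input at this output position is [4 8 6 / 3 3 9]. Elementwise product with the kernel and sum: 4·3 + 8·-2 + 6·-1 + 3·1 + 3·2 + 9·2.

17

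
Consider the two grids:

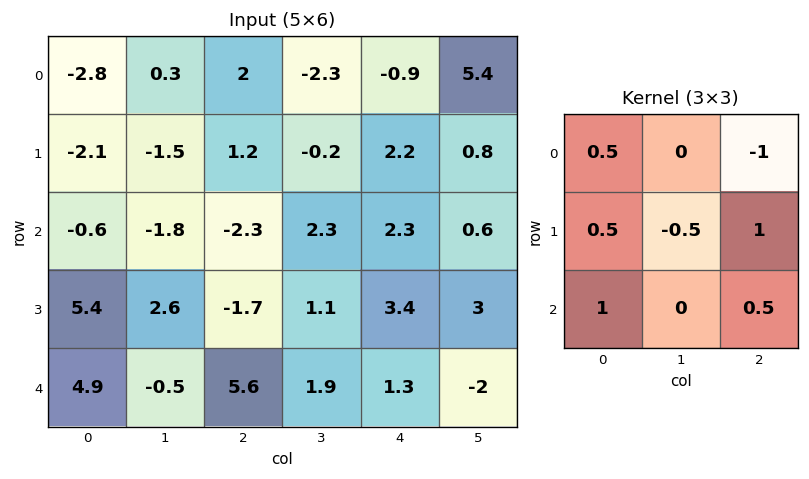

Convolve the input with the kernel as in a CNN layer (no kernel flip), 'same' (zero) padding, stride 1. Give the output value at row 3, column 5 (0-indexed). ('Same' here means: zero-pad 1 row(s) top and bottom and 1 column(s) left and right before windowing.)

2.65

The receptive field on the zero-padded input at this output position is [2.3 0.6 0 / 3.4 3 0 / 1.3 -2 0]. Elementwise product with the kernel and sum: 2.3·0.5 + 0·-1 + 3.4·0.5 + 3·-0.5 + 0·1 + 1.3·1 + 0·0.5.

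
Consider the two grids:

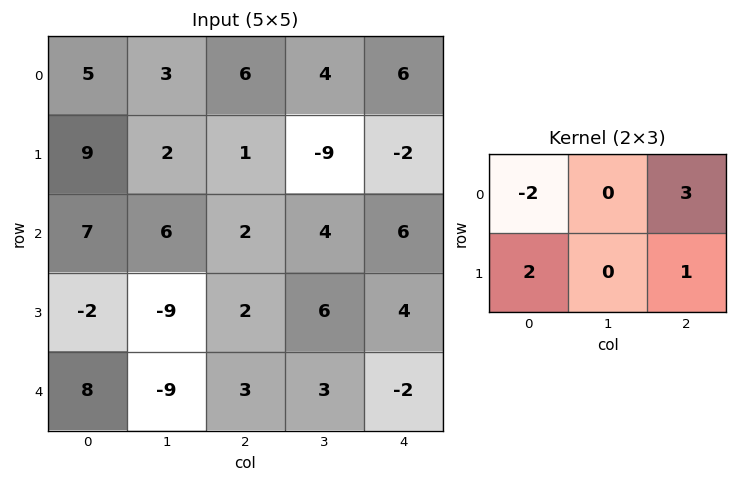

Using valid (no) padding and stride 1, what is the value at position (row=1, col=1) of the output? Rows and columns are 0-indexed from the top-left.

The receptive field on the input at this output position is [2 1 -9 / 6 2 4]. Elementwise product with the kernel and sum: 2·-2 + -9·3 + 6·2 + 4·1.

-15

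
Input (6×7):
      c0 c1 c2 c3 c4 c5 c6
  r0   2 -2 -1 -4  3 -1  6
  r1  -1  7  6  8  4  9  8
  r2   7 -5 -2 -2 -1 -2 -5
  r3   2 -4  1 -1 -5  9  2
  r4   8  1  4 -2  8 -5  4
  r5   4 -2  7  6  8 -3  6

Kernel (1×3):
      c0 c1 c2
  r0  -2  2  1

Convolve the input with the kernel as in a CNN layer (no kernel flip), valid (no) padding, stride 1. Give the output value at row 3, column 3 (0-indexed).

1

The receptive field on the input at this output position is [-1 -5 9]. Elementwise product with the kernel and sum: -1·-2 + -5·2 + 9·1.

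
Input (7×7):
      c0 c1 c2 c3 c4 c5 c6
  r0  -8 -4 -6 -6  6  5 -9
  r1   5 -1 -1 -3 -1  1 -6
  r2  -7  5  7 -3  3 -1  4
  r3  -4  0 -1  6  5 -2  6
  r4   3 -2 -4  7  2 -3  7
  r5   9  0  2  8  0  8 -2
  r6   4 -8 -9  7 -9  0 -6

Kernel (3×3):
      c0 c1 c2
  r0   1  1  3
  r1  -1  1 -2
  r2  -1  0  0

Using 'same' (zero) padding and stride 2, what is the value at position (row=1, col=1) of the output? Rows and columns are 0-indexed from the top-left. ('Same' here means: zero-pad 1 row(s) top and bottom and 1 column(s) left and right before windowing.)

The receptive field on the zero-padded input at this output position is [-1 -1 -3 / 5 7 -3 / 0 -1 6]. Elementwise product with the kernel and sum: -1·1 + -1·1 + -3·3 + 5·-1 + 7·1 + -3·-2 + 0·-1.

-3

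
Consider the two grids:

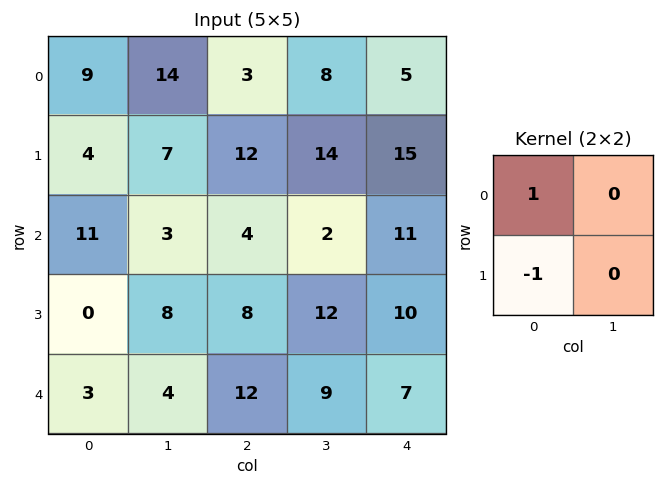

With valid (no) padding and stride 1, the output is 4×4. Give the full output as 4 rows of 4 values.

Output[0,0]: The receptive field on the input at this output position is [9 14 / 4 7]. Elementwise product with the kernel and sum: 9·1 + 4·-1.
Output[0,1]: The receptive field on the input at this output position is [14 3 / 7 12]. Elementwise product with the kernel and sum: 14·1 + 7·-1.

5 7 -9 -6
-7 4 8 12
11 -5 -4 -10
-3 4 -4 3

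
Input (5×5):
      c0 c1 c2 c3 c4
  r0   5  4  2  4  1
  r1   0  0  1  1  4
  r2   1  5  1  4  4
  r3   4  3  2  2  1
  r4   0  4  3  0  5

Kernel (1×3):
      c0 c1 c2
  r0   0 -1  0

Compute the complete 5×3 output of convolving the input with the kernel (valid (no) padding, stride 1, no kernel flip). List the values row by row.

Output[0,0]: The receptive field on the input at this output position is [5 4 2]. Elementwise product with the kernel and sum: 4·-1.
Output[0,1]: The receptive field on the input at this output position is [4 2 4]. Elementwise product with the kernel and sum: 2·-1.

-4 -2 -4
0 -1 -1
-5 -1 -4
-3 -2 -2
-4 -3 0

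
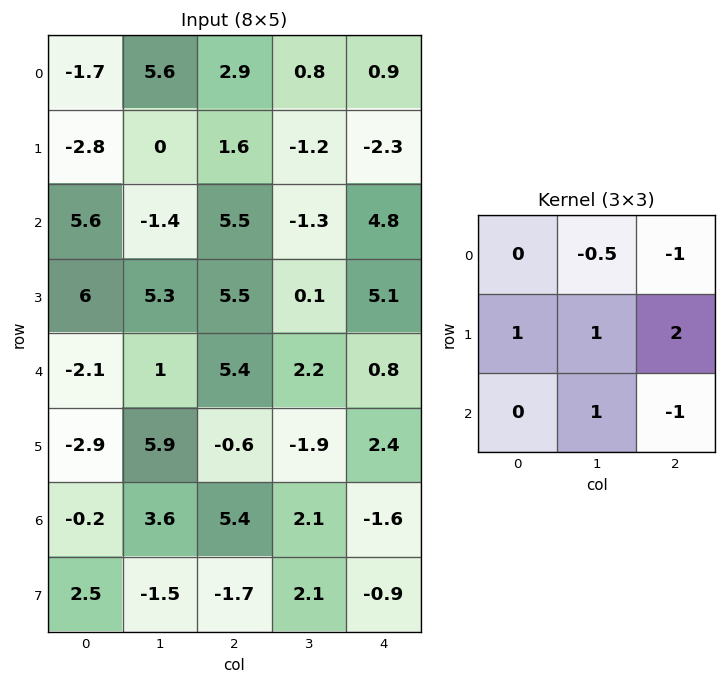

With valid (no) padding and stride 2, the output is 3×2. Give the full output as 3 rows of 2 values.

-12.2 -11.6
13.1 13.05
-5.9 4.1

Output[0,0]: The receptive field on the input at this output position is [-1.7 5.6 2.9 / -2.8 0 1.6 / 5.6 -1.4 5.5]. Elementwise product with the kernel and sum: 5.6·-0.5 + 2.9·-1 + -2.8·1 + 0·1 + 1.6·2 + -1.4·1 + 5.5·-1.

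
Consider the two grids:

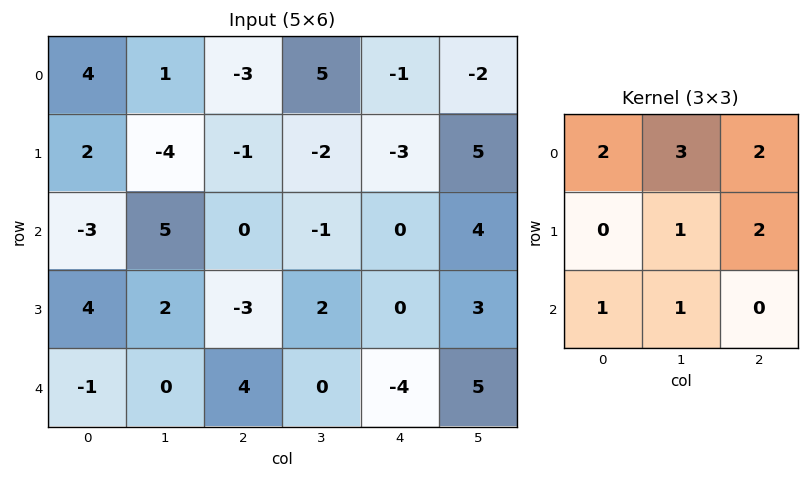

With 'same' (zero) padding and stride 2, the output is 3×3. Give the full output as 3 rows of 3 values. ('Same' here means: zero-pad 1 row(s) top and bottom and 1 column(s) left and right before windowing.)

Output[0,0]: The receptive field on the zero-padded input at this output position is [0 0 0 / 0 4 1 / 0 2 -4]. Elementwise product with the kernel and sum: 0·2 + 0·3 + 0·2 + 4·1 + 1·2 + 0·1 + 2·1.

8 2 -10
9 -18 7
15 3 16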